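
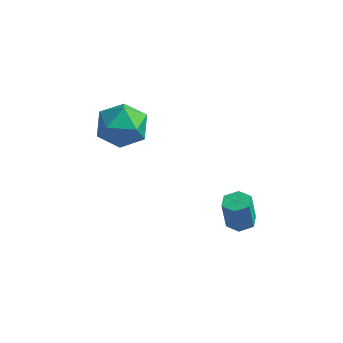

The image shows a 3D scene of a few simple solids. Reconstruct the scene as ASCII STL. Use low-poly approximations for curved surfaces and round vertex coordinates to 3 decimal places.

solid 
facet normal 0.129 0.065 -0.990
outer loop
vertex 3.326 -2.289 -4.456
vertex 2.752 -2.169 -4.523
vertex 3.138 -1.73 -4.444
endloop
endfacet
facet normal 0.939 0.313 0.144
outer loop
vertex 3.326 -2.289 -4.456
vertex 3.138 -1.73 -4.444
vertex 3.162 -2.371 -3.209
endloop
endfacet
facet normal 0.939 0.312 0.144
outer loop
vertex 3.162 -2.371 -3.209
vertex 3.138 -1.73 -4.444
vertex 2.974 -1.811 -3.197
endloop
endfacet
facet normal -0.131 -0.065 0.989
outer loop
vertex 3.162 -2.371 -3.209
vertex 2.974 -1.811 -3.197
vertex 2.588 -2.251 -3.277
endloop
endfacet
facet normal 0.130 0.063 -0.989
outer loop
vertex 3.138 -1.73 -4.444
vertex 2.752 -2.169 -4.523
vertex 2.564 -1.61 -4.512
endloop
endfacet
facet normal 0.194 0.977 0.089
outer loop
vertex 3.138 -1.73 -4.444
vertex 2.564 -1.61 -4.512
vertex 2.974 -1.811 -3.197
endloop
endfacet
facet normal 0.192 0.977 0.090
outer loop
vertex 2.974 -1.811 -3.197
vertex 2.564 -1.61 -4.512
vertex 2.4 -1.692 -3.265
endloop
endfacet
facet normal -0.131 -0.065 0.989
outer loop
vertex 2.974 -1.811 -3.197
vertex 2.4 -1.692 -3.265
vertex 2.588 -2.251 -3.277
endloop
endfacet
facet normal 0.130 0.063 -0.989
outer loop
vertex 2.564 -1.61 -4.512
vertex 2.752 -2.169 -4.523
vertex 2.178 -2.049 -4.591
endloop
endfacet
facet normal -0.745 0.665 -0.054
outer loop
vertex 2.564 -1.61 -4.512
vertex 2.178 -2.049 -4.591
vertex 2.4 -1.692 -3.265
endloop
endfacet
facet normal -0.745 0.665 -0.054
outer loop
vertex 2.4 -1.692 -3.265
vertex 2.178 -2.049 -4.591
vertex 2.014 -2.131 -3.344
endloop
endfacet
facet normal -0.129 -0.065 0.990
outer loop
vertex 2.4 -1.692 -3.265
vertex 2.014 -2.131 -3.344
vertex 2.588 -2.251 -3.277
endloop
endfacet
facet normal 0.131 0.065 -0.989
outer loop
vertex 2.178 -2.049 -4.591
vertex 2.752 -2.169 -4.523
vertex 2.366 -2.609 -4.603
endloop
endfacet
facet normal -0.939 -0.312 -0.144
outer loop
vertex 2.178 -2.049 -4.591
vertex 2.366 -2.609 -4.603
vertex 2.014 -2.131 -3.344
endloop
endfacet
facet normal -0.939 -0.313 -0.144
outer loop
vertex 2.014 -2.131 -3.344
vertex 2.366 -2.609 -4.603
vertex 2.202 -2.69 -3.356
endloop
endfacet
facet normal -0.129 -0.065 0.990
outer loop
vertex 2.014 -2.131 -3.344
vertex 2.202 -2.69 -3.356
vertex 2.588 -2.251 -3.277
endloop
endfacet
facet normal 0.131 0.065 -0.989
outer loop
vertex 2.366 -2.609 -4.603
vertex 2.752 -2.169 -4.523
vertex 2.94 -2.728 -4.535
endloop
endfacet
facet normal -0.192 -0.977 -0.089
outer loop
vertex 2.366 -2.609 -4.603
vertex 2.94 -2.728 -4.535
vertex 2.202 -2.69 -3.356
endloop
endfacet
facet normal -0.194 -0.977 -0.090
outer loop
vertex 2.202 -2.69 -3.356
vertex 2.94 -2.728 -4.535
vertex 2.776 -2.81 -3.288
endloop
endfacet
facet normal -0.130 -0.063 0.989
outer loop
vertex 2.202 -2.69 -3.356
vertex 2.776 -2.81 -3.288
vertex 2.588 -2.251 -3.277
endloop
endfacet
facet normal 0.129 0.065 -0.990
outer loop
vertex 2.94 -2.728 -4.535
vertex 2.752 -2.169 -4.523
vertex 3.326 -2.289 -4.456
endloop
endfacet
facet normal 0.745 -0.665 0.054
outer loop
vertex 2.94 -2.728 -4.535
vertex 3.326 -2.289 -4.456
vertex 2.776 -2.81 -3.288
endloop
endfacet
facet normal 0.745 -0.665 0.054
outer loop
vertex 2.776 -2.81 -3.288
vertex 3.326 -2.289 -4.456
vertex 3.162 -2.371 -3.209
endloop
endfacet
facet normal -0.130 -0.063 0.989
outer loop
vertex 2.776 -2.81 -3.288
vertex 3.162 -2.371 -3.209
vertex 2.588 -2.251 -3.277
endloop
endfacet
facet normal -0.501 0.341 0.796
outer loop
vertex -2.274 -1.84 0.003
vertex -2.771 -2.786 0.095
vertex -1.844 -2.616 0.606
endloop
endfacet
facet normal 0.137 0.654 0.744
outer loop
vertex -2.274 -1.84 0.003
vertex -1.844 -2.616 0.606
vertex -1.218 -2.023 -0.031
endloop
endfacet
facet normal 0.173 0.979 0.109
outer loop
vertex -2.274 -1.84 0.003
vertex -1.218 -2.023 -0.031
vertex -1.758 -1.827 -0.937
endloop
endfacet
facet normal -0.444 0.865 -0.232
outer loop
vertex -2.274 -1.84 0.003
vertex -1.758 -1.827 -0.937
vertex -2.718 -2.299 -0.859
endloop
endfacet
facet normal -0.861 0.471 0.193
outer loop
vertex -2.274 -1.84 0.003
vertex -2.718 -2.299 -0.859
vertex -2.771 -2.786 0.095
endloop
endfacet
facet normal 0.636 0.144 0.759
outer loop
vertex -1.218 -2.023 -0.031
vertex -1.844 -2.616 0.606
vertex -1.062 -3.081 0.039
endloop
endfacet
facet normal -0.398 -0.364 0.842
outer loop
vertex -1.844 -2.616 0.606
vertex -2.771 -2.786 0.095
vertex -2.022 -3.553 0.117
endloop
endfacet
facet normal -0.979 -0.153 -0.133
outer loop
vertex -2.771 -2.786 0.095
vertex -2.718 -2.299 -0.859
vertex -2.562 -3.357 -0.789
endloop
endfacet
facet normal -0.305 0.486 -0.819
outer loop
vertex -2.718 -2.299 -0.859
vertex -1.758 -1.827 -0.937
vertex -1.936 -2.764 -1.426
endloop
endfacet
facet normal 0.693 0.669 -0.268
outer loop
vertex -1.758 -1.827 -0.937
vertex -1.218 -2.023 -0.031
vertex -1.009 -2.594 -0.915
endloop
endfacet
facet normal 0.444 -0.865 0.232
outer loop
vertex -1.506 -3.54 -0.823
vertex -1.062 -3.081 0.039
vertex -2.022 -3.553 0.117
endloop
endfacet
facet normal -0.173 -0.979 -0.109
outer loop
vertex -1.506 -3.54 -0.823
vertex -2.022 -3.553 0.117
vertex -2.562 -3.357 -0.789
endloop
endfacet
facet normal -0.137 -0.654 -0.744
outer loop
vertex -1.506 -3.54 -0.823
vertex -2.562 -3.357 -0.789
vertex -1.936 -2.764 -1.426
endloop
endfacet
facet normal 0.501 -0.341 -0.796
outer loop
vertex -1.506 -3.54 -0.823
vertex -1.936 -2.764 -1.426
vertex -1.009 -2.594 -0.915
endloop
endfacet
facet normal 0.861 -0.471 -0.193
outer loop
vertex -1.506 -3.54 -0.823
vertex -1.009 -2.594 -0.915
vertex -1.062 -3.081 0.039
endloop
endfacet
facet normal 0.305 -0.486 0.819
outer loop
vertex -2.022 -3.553 0.117
vertex -1.062 -3.081 0.039
vertex -1.844 -2.616 0.606
endloop
endfacet
facet normal -0.693 -0.669 0.268
outer loop
vertex -2.562 -3.357 -0.789
vertex -2.022 -3.553 0.117
vertex -2.771 -2.786 0.095
endloop
endfacet
facet normal -0.636 -0.144 -0.759
outer loop
vertex -1.936 -2.764 -1.426
vertex -2.562 -3.357 -0.789
vertex -2.718 -2.299 -0.859
endloop
endfacet
facet normal 0.398 0.364 -0.842
outer loop
vertex -1.009 -2.594 -0.915
vertex -1.936 -2.764 -1.426
vertex -1.758 -1.827 -0.937
endloop
endfacet
facet normal 0.979 0.153 0.133
outer loop
vertex -1.062 -3.081 0.039
vertex -1.009 -2.594 -0.915
vertex -1.218 -2.023 -0.031
endloop
endfacet

endsolid


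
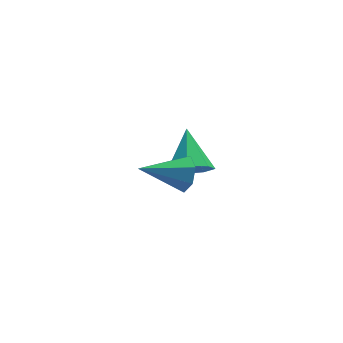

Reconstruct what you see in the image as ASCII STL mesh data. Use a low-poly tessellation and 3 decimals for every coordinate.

solid 
facet normal 0.915 0.081 -0.395
outer loop
vertex 1.34 -0.757 0.373
vertex 1.091 -0.479 -0.147
vertex 1.299 -0.203 0.391
endloop
endfacet
facet normal 0.043 -0.029 0.999
outer loop
vertex 1.34 -0.757 0.373
vertex 1.299 -0.203 0.391
vertex -0.291 -0.601 0.447
endloop
endfacet
facet normal 0.915 0.080 -0.395
outer loop
vertex 1.299 -0.203 0.391
vertex 1.091 -0.479 -0.147
vertex 1.102 0.142 0.004
endloop
endfacet
facet normal -0.150 0.699 0.699
outer loop
vertex 1.299 -0.203 0.391
vertex 1.102 0.142 0.004
vertex -0.291 -0.601 0.447
endloop
endfacet
facet normal 0.916 0.079 -0.393
outer loop
vertex 1.102 0.142 0.004
vertex 1.091 -0.479 -0.147
vertex 0.897 0.02 -0.498
endloop
endfacet
facet normal -0.475 0.880 -0.020
outer loop
vertex 1.102 0.142 0.004
vertex 0.897 0.02 -0.498
vertex -0.291 -0.601 0.447
endloop
endfacet
facet normal 0.916 0.079 -0.394
outer loop
vertex 0.897 0.02 -0.498
vertex 1.091 -0.479 -0.147
vertex 0.838 -0.479 -0.735
endloop
endfacet
facet normal -0.689 0.376 -0.620
outer loop
vertex 0.897 0.02 -0.498
vertex 0.838 -0.479 -0.735
vertex -0.291 -0.601 0.447
endloop
endfacet
facet normal 0.916 0.080 -0.394
outer loop
vertex 0.838 -0.479 -0.735
vertex 1.091 -0.479 -0.147
vertex 0.97 -0.978 -0.53
endloop
endfacet
facet normal -0.630 -0.432 -0.646
outer loop
vertex 0.838 -0.479 -0.735
vertex 0.97 -0.978 -0.53
vertex -0.291 -0.601 0.447
endloop
endfacet
facet normal 0.916 0.080 -0.394
outer loop
vertex 0.97 -0.978 -0.53
vertex 1.091 -0.479 -0.147
vertex 1.193 -1.102 -0.037
endloop
endfacet
facet normal -0.342 -0.936 -0.081
outer loop
vertex 0.97 -0.978 -0.53
vertex 1.193 -1.102 -0.037
vertex -0.291 -0.601 0.447
endloop
endfacet
facet normal 0.915 0.080 -0.395
outer loop
vertex 1.193 -1.102 -0.037
vertex 1.091 -0.479 -0.147
vertex 1.34 -0.757 0.373
endloop
endfacet
facet normal -0.043 -0.757 0.652
outer loop
vertex 1.193 -1.102 -0.037
vertex 1.34 -0.757 0.373
vertex -0.291 -0.601 0.447
endloop
endfacet
facet normal -0.074 -0.806 -0.587
outer loop
vertex 2.306 2.279 -2.622
vertex 1.822 2.675 -3.105
vertex 2.61 2.622 -3.132
endloop
endfacet
facet normal 0.843 0.049 0.536
outer loop
vertex 2.306 2.279 -2.622
vertex 2.61 2.622 -3.132
vertex 1.938 3.925 -2.195
endloop
endfacet
facet normal -0.074 -0.807 -0.586
outer loop
vertex 2.61 2.622 -3.132
vertex 1.822 2.675 -3.105
vertex 2.32 3.005 -3.622
endloop
endfacet
facet normal 0.852 0.513 -0.103
outer loop
vertex 2.61 2.622 -3.132
vertex 2.32 3.005 -3.622
vertex 1.938 3.925 -2.195
endloop
endfacet
facet normal -0.075 -0.806 -0.587
outer loop
vertex 2.32 3.005 -3.622
vertex 1.822 2.675 -3.105
vertex 1.655 3.14 -3.722
endloop
endfacet
facet normal 0.243 0.844 -0.479
outer loop
vertex 2.32 3.005 -3.622
vertex 1.655 3.14 -3.722
vertex 1.938 3.925 -2.195
endloop
endfacet
facet normal -0.076 -0.806 -0.587
outer loop
vertex 1.655 3.14 -3.722
vertex 1.822 2.675 -3.105
vertex 1.116 2.925 -3.357
endloop
endfacet
facet normal -0.526 0.792 -0.310
outer loop
vertex 1.655 3.14 -3.722
vertex 1.116 2.925 -3.357
vertex 1.938 3.925 -2.195
endloop
endfacet
facet normal -0.076 -0.806 -0.587
outer loop
vertex 1.116 2.925 -3.357
vertex 1.822 2.675 -3.105
vertex 1.108 2.522 -2.803
endloop
endfacet
facet normal -0.875 0.398 0.277
outer loop
vertex 1.116 2.925 -3.357
vertex 1.108 2.522 -2.803
vertex 1.938 3.925 -2.195
endloop
endfacet
facet normal -0.076 -0.806 -0.587
outer loop
vertex 1.108 2.522 -2.803
vertex 1.822 2.675 -3.105
vertex 1.638 2.234 -2.476
endloop
endfacet
facet normal -0.542 -0.043 0.840
outer loop
vertex 1.108 2.522 -2.803
vertex 1.638 2.234 -2.476
vertex 1.938 3.925 -2.195
endloop
endfacet
facet normal -0.074 -0.806 -0.587
outer loop
vertex 1.638 2.234 -2.476
vertex 1.822 2.675 -3.105
vertex 2.306 2.279 -2.622
endloop
endfacet
facet normal 0.222 -0.198 0.955
outer loop
vertex 1.638 2.234 -2.476
vertex 2.306 2.279 -2.622
vertex 1.938 3.925 -2.195
endloop
endfacet

endsolid


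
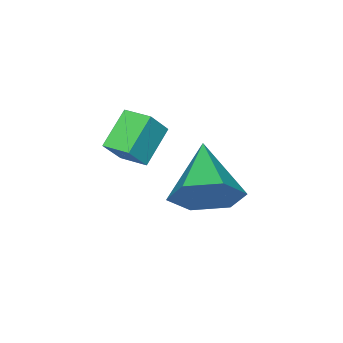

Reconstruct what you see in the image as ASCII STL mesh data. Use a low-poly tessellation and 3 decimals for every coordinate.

solid 
facet normal 0.650 0.600 -0.467
outer loop
vertex -0.177 1.658 3.998
vertex -0.879 1.865 3.288
vertex -0.813 2.445 4.124
endloop
endfacet
facet normal 0.112 -0.068 0.991
outer loop
vertex -0.177 1.658 3.998
vertex -0.813 2.445 4.124
vertex -2.081 0.755 4.152
endloop
endfacet
facet normal 0.650 0.600 -0.467
outer loop
vertex -0.813 2.445 4.124
vertex -0.879 1.865 3.288
vertex -1.515 2.652 3.414
endloop
endfacet
facet normal -0.571 0.440 0.693
outer loop
vertex -0.813 2.445 4.124
vertex -1.515 2.652 3.414
vertex -2.081 0.755 4.152
endloop
endfacet
facet normal 0.649 0.600 -0.468
outer loop
vertex -1.515 2.652 3.414
vertex -0.879 1.865 3.288
vertex -1.582 2.072 2.578
endloop
endfacet
facet normal -0.963 0.250 -0.096
outer loop
vertex -1.515 2.652 3.414
vertex -1.582 2.072 2.578
vertex -2.081 0.755 4.152
endloop
endfacet
facet normal 0.649 0.601 -0.467
outer loop
vertex -1.582 2.072 2.578
vertex -0.879 1.865 3.288
vertex -0.945 1.285 2.451
endloop
endfacet
facet normal -0.672 -0.449 -0.589
outer loop
vertex -1.582 2.072 2.578
vertex -0.945 1.285 2.451
vertex -2.081 0.755 4.152
endloop
endfacet
facet normal 0.649 0.600 -0.467
outer loop
vertex -0.945 1.285 2.451
vertex -0.879 1.865 3.288
vertex -0.243 1.078 3.161
endloop
endfacet
facet normal 0.012 -0.957 -0.290
outer loop
vertex -0.945 1.285 2.451
vertex -0.243 1.078 3.161
vertex -2.081 0.755 4.152
endloop
endfacet
facet normal 0.649 0.600 -0.467
outer loop
vertex -0.243 1.078 3.161
vertex -0.879 1.865 3.288
vertex -0.177 1.658 3.998
endloop
endfacet
facet normal 0.404 -0.767 0.499
outer loop
vertex -0.243 1.078 3.161
vertex -0.177 1.658 3.998
vertex -2.081 0.755 4.152
endloop
endfacet
facet normal -0.616 0.054 -0.786
outer loop
vertex -2.377 -1.568 3.76
vertex -2.421 -0.695 3.854
vertex -1.347 -1.431 2.963
endloop
endfacet
facet normal 0.050 -0.993 -0.106
outer loop
vertex -0.719 -1.485 3.766
vertex -2.377 -1.568 3.76
vertex -1.347 -1.431 2.963
endloop
endfacet
facet normal -0.615 0.055 -0.787
outer loop
vertex -1.347 -1.431 2.963
vertex -2.421 -0.695 3.854
vertex -1.391 -0.557 3.058
endloop
endfacet
facet normal 0.787 0.106 -0.608
outer loop
vertex -1.391 -0.557 3.058
vertex -0.719 -1.485 3.766
vertex -1.347 -1.431 2.963
endloop
endfacet
facet normal -0.787 -0.105 0.608
outer loop
vertex -2.377 -1.568 3.76
vertex -1.793 -0.749 4.657
vertex -2.421 -0.695 3.854
endloop
endfacet
facet normal 0.050 -0.993 -0.107
outer loop
vertex -1.749 -1.623 4.562
vertex -2.377 -1.568 3.76
vertex -0.719 -1.485 3.766
endloop
endfacet
facet normal -0.786 -0.106 0.609
outer loop
vertex -1.749 -1.623 4.562
vertex -1.793 -0.749 4.657
vertex -2.377 -1.568 3.76
endloop
endfacet
facet normal -0.051 0.993 0.106
outer loop
vertex -2.421 -0.695 3.854
vertex -1.793 -0.749 4.657
vertex -1.391 -0.557 3.058
endloop
endfacet
facet normal 0.786 0.105 -0.609
outer loop
vertex -0.763 -0.612 3.86
vertex -0.719 -1.485 3.766
vertex -1.391 -0.557 3.058
endloop
endfacet
facet normal -0.049 0.993 0.107
outer loop
vertex -1.391 -0.557 3.058
vertex -1.793 -0.749 4.657
vertex -0.763 -0.612 3.86
endloop
endfacet
facet normal 0.615 -0.054 0.787
outer loop
vertex -0.763 -0.612 3.86
vertex -1.749 -1.623 4.562
vertex -0.719 -1.485 3.766
endloop
endfacet
facet normal 0.616 -0.054 0.786
outer loop
vertex -1.793 -0.749 4.657
vertex -1.749 -1.623 4.562
vertex -0.763 -0.612 3.86
endloop
endfacet

endsolid


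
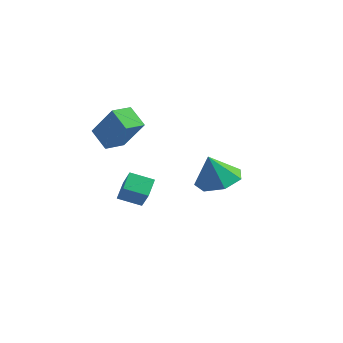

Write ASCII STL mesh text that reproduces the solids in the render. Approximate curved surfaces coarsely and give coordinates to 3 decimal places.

solid 
facet normal -0.436 0.343 -0.832
outer loop
vertex -4.463 3.321 -4.551
vertex -4.618 4.241 -4.091
vertex -3.416 3.695 -4.946
endloop
endfacet
facet normal 0.149 -0.884 -0.443
outer loop
vertex -2.862 3.259 -3.889
vertex -4.463 3.321 -4.551
vertex -3.416 3.695 -4.946
endloop
endfacet
facet normal -0.436 0.343 -0.832
outer loop
vertex -3.416 3.695 -4.946
vertex -4.618 4.241 -4.091
vertex -3.571 4.614 -4.486
endloop
endfacet
facet normal 0.888 0.317 -0.334
outer loop
vertex -3.571 4.614 -4.486
vertex -2.862 3.259 -3.889
vertex -3.416 3.695 -4.946
endloop
endfacet
facet normal -0.888 -0.317 0.335
outer loop
vertex -4.463 3.321 -4.551
vertex -4.064 3.805 -3.034
vertex -4.618 4.241 -4.091
endloop
endfacet
facet normal 0.148 -0.885 -0.442
outer loop
vertex -3.909 2.886 -3.494
vertex -4.463 3.321 -4.551
vertex -2.862 3.259 -3.889
endloop
endfacet
facet normal -0.887 -0.317 0.335
outer loop
vertex -3.909 2.886 -3.494
vertex -4.064 3.805 -3.034
vertex -4.463 3.321 -4.551
endloop
endfacet
facet normal -0.148 0.884 0.442
outer loop
vertex -4.618 4.241 -4.091
vertex -4.064 3.805 -3.034
vertex -3.571 4.614 -4.486
endloop
endfacet
facet normal 0.887 0.317 -0.335
outer loop
vertex -3.017 4.179 -3.429
vertex -2.862 3.259 -3.889
vertex -3.571 4.614 -4.486
endloop
endfacet
facet normal -0.149 0.884 0.442
outer loop
vertex -3.571 4.614 -4.486
vertex -4.064 3.805 -3.034
vertex -3.017 4.179 -3.429
endloop
endfacet
facet normal 0.436 -0.343 0.832
outer loop
vertex -3.017 4.179 -3.429
vertex -3.909 2.886 -3.494
vertex -2.862 3.259 -3.889
endloop
endfacet
facet normal 0.436 -0.343 0.832
outer loop
vertex -4.064 3.805 -3.034
vertex -3.909 2.886 -3.494
vertex -3.017 4.179 -3.429
endloop
endfacet
facet normal 0.277 0.139 -0.951
outer loop
vertex 1.666 1.275 -1.027
vertex 1.001 2.111 -1.099
vertex 2.029 2.099 -0.801
endloop
endfacet
facet normal 0.577 -0.443 0.686
outer loop
vertex 1.666 1.275 -1.027
vertex 2.029 2.099 -0.801
vertex 0.599 1.909 0.279
endloop
endfacet
facet normal 0.277 0.139 -0.951
outer loop
vertex 2.029 2.099 -0.801
vertex 1.001 2.111 -1.099
vertex 1.618 2.932 -0.799
endloop
endfacet
facet normal 0.557 0.273 0.785
outer loop
vertex 2.029 2.099 -0.801
vertex 1.618 2.932 -0.799
vertex 0.599 1.909 0.279
endloop
endfacet
facet normal 0.277 0.139 -0.951
outer loop
vertex 1.618 2.932 -0.799
vertex 1.001 2.111 -1.099
vertex 0.743 3.147 -1.023
endloop
endfacet
facet normal 0.002 0.725 0.689
outer loop
vertex 1.618 2.932 -0.799
vertex 0.743 3.147 -1.023
vertex 0.599 1.909 0.279
endloop
endfacet
facet normal 0.278 0.139 -0.950
outer loop
vertex 0.743 3.147 -1.023
vertex 1.001 2.111 -1.099
vertex 0.062 2.581 -1.305
endloop
endfacet
facet normal -0.671 0.573 0.471
outer loop
vertex 0.743 3.147 -1.023
vertex 0.062 2.581 -1.305
vertex 0.599 1.909 0.279
endloop
endfacet
facet normal 0.278 0.140 -0.950
outer loop
vertex 0.062 2.581 -1.305
vertex 1.001 2.111 -1.099
vertex 0.089 1.662 -1.432
endloop
endfacet
facet normal -0.953 -0.069 0.294
outer loop
vertex 0.062 2.581 -1.305
vertex 0.089 1.662 -1.432
vertex 0.599 1.909 0.279
endloop
endfacet
facet normal 0.279 0.139 -0.950
outer loop
vertex 0.089 1.662 -1.432
vertex 1.001 2.111 -1.099
vertex 0.802 1.081 -1.308
endloop
endfacet
facet normal -0.634 -0.716 0.292
outer loop
vertex 0.089 1.662 -1.432
vertex 0.802 1.081 -1.308
vertex 0.599 1.909 0.279
endloop
endfacet
facet normal 0.278 0.139 -0.950
outer loop
vertex 0.802 1.081 -1.308
vertex 1.001 2.111 -1.099
vertex 1.666 1.275 -1.027
endloop
endfacet
facet normal 0.047 -0.883 0.467
outer loop
vertex 0.802 1.081 -1.308
vertex 1.666 1.275 -1.027
vertex 0.599 1.909 0.279
endloop
endfacet
facet normal -0.758 0.392 0.522
outer loop
vertex -3.648 1.502 2.186
vertex -3.283 2.486 1.977
vertex -4.671 1.557 0.658
endloop
endfacet
facet normal -0.342 -0.919 0.196
outer loop
vertex -3.777 1.094 0.043
vertex -3.648 1.502 2.186
vertex -4.671 1.557 0.658
endloop
endfacet
facet normal -0.758 0.391 0.522
outer loop
vertex -4.671 1.557 0.658
vertex -3.283 2.486 1.977
vertex -4.307 2.541 0.449
endloop
endfacet
facet normal -0.556 0.029 -0.831
outer loop
vertex -4.307 2.541 0.449
vertex -3.777 1.094 0.043
vertex -4.671 1.557 0.658
endloop
endfacet
facet normal 0.556 -0.030 0.831
outer loop
vertex -3.648 1.502 2.186
vertex -2.389 2.023 1.362
vertex -3.283 2.486 1.977
endloop
endfacet
facet normal -0.341 -0.919 0.196
outer loop
vertex -2.753 1.039 1.571
vertex -3.648 1.502 2.186
vertex -3.777 1.094 0.043
endloop
endfacet
facet normal 0.556 -0.029 0.831
outer loop
vertex -2.753 1.039 1.571
vertex -2.389 2.023 1.362
vertex -3.648 1.502 2.186
endloop
endfacet
facet normal 0.341 0.919 -0.196
outer loop
vertex -3.283 2.486 1.977
vertex -2.389 2.023 1.362
vertex -4.307 2.541 0.449
endloop
endfacet
facet normal -0.556 0.030 -0.831
outer loop
vertex -3.412 2.078 -0.166
vertex -3.777 1.094 0.043
vertex -4.307 2.541 0.449
endloop
endfacet
facet normal 0.341 0.919 -0.195
outer loop
vertex -4.307 2.541 0.449
vertex -2.389 2.023 1.362
vertex -3.412 2.078 -0.166
endloop
endfacet
facet normal 0.758 -0.392 -0.522
outer loop
vertex -3.412 2.078 -0.166
vertex -2.753 1.039 1.571
vertex -3.777 1.094 0.043
endloop
endfacet
facet normal 0.758 -0.391 -0.522
outer loop
vertex -2.389 2.023 1.362
vertex -2.753 1.039 1.571
vertex -3.412 2.078 -0.166
endloop
endfacet

endsolid


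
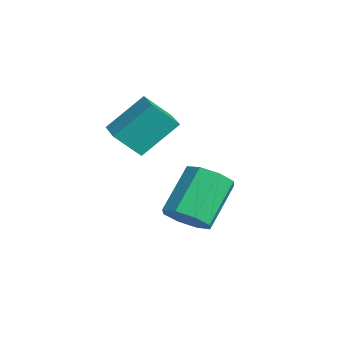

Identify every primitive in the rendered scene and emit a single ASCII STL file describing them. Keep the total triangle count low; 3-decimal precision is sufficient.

solid 
facet normal -0.995 0.049 -0.083
outer loop
vertex 0.555 -2.118 -0.248
vertex 0.515 -0.704 1.064
vertex 0.69 -1.141 -1.297
endloop
endfacet
facet normal 0.021 -0.733 -0.680
outer loop
vertex 1.805 -1.196 -1.204
vertex 0.555 -2.118 -0.248
vertex 0.69 -1.141 -1.297
endloop
endfacet
facet normal -0.995 0.049 -0.083
outer loop
vertex 0.69 -1.141 -1.297
vertex 0.515 -0.704 1.064
vertex 0.65 0.273 0.015
endloop
endfacet
facet normal 0.094 0.679 -0.728
outer loop
vertex 0.65 0.273 0.015
vertex 1.805 -1.196 -1.204
vertex 0.69 -1.141 -1.297
endloop
endfacet
facet normal -0.094 -0.679 0.728
outer loop
vertex 0.555 -2.118 -0.248
vertex 1.63 -0.759 1.157
vertex 0.515 -0.704 1.064
endloop
endfacet
facet normal 0.021 -0.733 -0.680
outer loop
vertex 1.67 -2.173 -0.155
vertex 0.555 -2.118 -0.248
vertex 1.805 -1.196 -1.204
endloop
endfacet
facet normal -0.094 -0.679 0.728
outer loop
vertex 1.67 -2.173 -0.155
vertex 1.63 -0.759 1.157
vertex 0.555 -2.118 -0.248
endloop
endfacet
facet normal -0.021 0.733 0.680
outer loop
vertex 0.515 -0.704 1.064
vertex 1.63 -0.759 1.157
vertex 0.65 0.273 0.015
endloop
endfacet
facet normal 0.094 0.679 -0.728
outer loop
vertex 1.765 0.218 0.108
vertex 1.805 -1.196 -1.204
vertex 0.65 0.273 0.015
endloop
endfacet
facet normal -0.021 0.733 0.680
outer loop
vertex 0.65 0.273 0.015
vertex 1.63 -0.759 1.157
vertex 1.765 0.218 0.108
endloop
endfacet
facet normal 0.995 -0.049 0.083
outer loop
vertex 1.765 0.218 0.108
vertex 1.67 -2.173 -0.155
vertex 1.805 -1.196 -1.204
endloop
endfacet
facet normal 0.995 -0.049 0.083
outer loop
vertex 1.63 -0.759 1.157
vertex 1.67 -2.173 -0.155
vertex 1.765 0.218 0.108
endloop
endfacet
facet normal 0.476 -0.574 -0.666
outer loop
vertex 3.782 0.628 -3.935
vertex 3.024 0.04 -3.97
vertex 3.297 0.825 -4.451
endloop
endfacet
facet normal 0.582 0.774 -0.251
outer loop
vertex 3.782 0.628 -3.935
vertex 3.297 0.825 -4.451
vertex 2.754 1.868 -2.496
endloop
endfacet
facet normal 0.582 0.774 -0.251
outer loop
vertex 2.754 1.868 -2.496
vertex 3.297 0.825 -4.451
vertex 2.269 2.065 -3.012
endloop
endfacet
facet normal -0.476 0.574 0.666
outer loop
vertex 2.754 1.868 -2.496
vertex 2.269 2.065 -3.012
vertex 1.996 1.28 -2.53
endloop
endfacet
facet normal 0.477 -0.574 -0.666
outer loop
vertex 3.297 0.825 -4.451
vertex 3.024 0.04 -3.97
vertex 2.652 0.561 -4.685
endloop
endfacet
facet normal -0.057 0.736 -0.675
outer loop
vertex 3.297 0.825 -4.451
vertex 2.652 0.561 -4.685
vertex 2.269 2.065 -3.012
endloop
endfacet
facet normal -0.057 0.736 -0.675
outer loop
vertex 2.269 2.065 -3.012
vertex 2.652 0.561 -4.685
vertex 1.624 1.801 -3.245
endloop
endfacet
facet normal -0.476 0.574 0.666
outer loop
vertex 2.269 2.065 -3.012
vertex 1.624 1.801 -3.245
vertex 1.996 1.28 -2.53
endloop
endfacet
facet normal 0.476 -0.575 -0.666
outer loop
vertex 2.652 0.561 -4.685
vertex 3.024 0.04 -3.97
vertex 2.225 -0.007 -4.5
endloop
endfacet
facet normal -0.660 0.268 -0.702
outer loop
vertex 2.652 0.561 -4.685
vertex 2.225 -0.007 -4.5
vertex 1.624 1.801 -3.245
endloop
endfacet
facet normal -0.660 0.268 -0.702
outer loop
vertex 1.624 1.801 -3.245
vertex 2.225 -0.007 -4.5
vertex 1.197 1.233 -3.06
endloop
endfacet
facet normal -0.476 0.575 0.666
outer loop
vertex 1.624 1.801 -3.245
vertex 1.197 1.233 -3.06
vertex 1.996 1.28 -2.53
endloop
endfacet
facet normal 0.476 -0.575 -0.666
outer loop
vertex 2.225 -0.007 -4.5
vertex 3.024 0.04 -3.97
vertex 2.266 -0.548 -4.004
endloop
endfacet
facet normal -0.878 -0.358 -0.318
outer loop
vertex 2.225 -0.007 -4.5
vertex 2.266 -0.548 -4.004
vertex 1.197 1.233 -3.06
endloop
endfacet
facet normal -0.878 -0.358 -0.319
outer loop
vertex 1.197 1.233 -3.06
vertex 2.266 -0.548 -4.004
vertex 1.238 0.692 -2.565
endloop
endfacet
facet normal -0.476 0.574 0.667
outer loop
vertex 1.197 1.233 -3.06
vertex 1.238 0.692 -2.565
vertex 1.996 1.28 -2.53
endloop
endfacet
facet normal 0.476 -0.574 -0.666
outer loop
vertex 2.266 -0.548 -4.004
vertex 3.024 0.04 -3.97
vertex 2.751 -0.745 -3.488
endloop
endfacet
facet normal -0.582 -0.774 0.251
outer loop
vertex 2.266 -0.548 -4.004
vertex 2.751 -0.745 -3.488
vertex 1.238 0.692 -2.565
endloop
endfacet
facet normal -0.582 -0.774 0.251
outer loop
vertex 1.238 0.692 -2.565
vertex 2.751 -0.745 -3.488
vertex 1.723 0.495 -2.049
endloop
endfacet
facet normal -0.476 0.574 0.666
outer loop
vertex 1.238 0.692 -2.565
vertex 1.723 0.495 -2.049
vertex 1.996 1.28 -2.53
endloop
endfacet
facet normal 0.476 -0.574 -0.666
outer loop
vertex 2.751 -0.745 -3.488
vertex 3.024 0.04 -3.97
vertex 3.396 -0.481 -3.255
endloop
endfacet
facet normal 0.057 -0.736 0.675
outer loop
vertex 2.751 -0.745 -3.488
vertex 3.396 -0.481 -3.255
vertex 1.723 0.495 -2.049
endloop
endfacet
facet normal 0.057 -0.736 0.674
outer loop
vertex 1.723 0.495 -2.049
vertex 3.396 -0.481 -3.255
vertex 2.368 0.759 -1.815
endloop
endfacet
facet normal -0.477 0.574 0.666
outer loop
vertex 1.723 0.495 -2.049
vertex 2.368 0.759 -1.815
vertex 1.996 1.28 -2.53
endloop
endfacet
facet normal 0.476 -0.575 -0.666
outer loop
vertex 3.396 -0.481 -3.255
vertex 3.024 0.04 -3.97
vertex 3.823 0.087 -3.44
endloop
endfacet
facet normal 0.660 -0.268 0.702
outer loop
vertex 3.396 -0.481 -3.255
vertex 3.823 0.087 -3.44
vertex 2.368 0.759 -1.815
endloop
endfacet
facet normal 0.660 -0.268 0.702
outer loop
vertex 2.368 0.759 -1.815
vertex 3.823 0.087 -3.44
vertex 2.795 1.327 -2.0
endloop
endfacet
facet normal -0.476 0.575 0.666
outer loop
vertex 2.368 0.759 -1.815
vertex 2.795 1.327 -2.0
vertex 1.996 1.28 -2.53
endloop
endfacet
facet normal 0.476 -0.574 -0.667
outer loop
vertex 3.823 0.087 -3.44
vertex 3.024 0.04 -3.97
vertex 3.782 0.628 -3.935
endloop
endfacet
facet normal 0.878 0.358 0.318
outer loop
vertex 3.823 0.087 -3.44
vertex 3.782 0.628 -3.935
vertex 2.795 1.327 -2.0
endloop
endfacet
facet normal 0.878 0.358 0.318
outer loop
vertex 2.795 1.327 -2.0
vertex 3.782 0.628 -3.935
vertex 2.754 1.868 -2.496
endloop
endfacet
facet normal -0.476 0.575 0.666
outer loop
vertex 2.795 1.327 -2.0
vertex 2.754 1.868 -2.496
vertex 1.996 1.28 -2.53
endloop
endfacet

endsolid


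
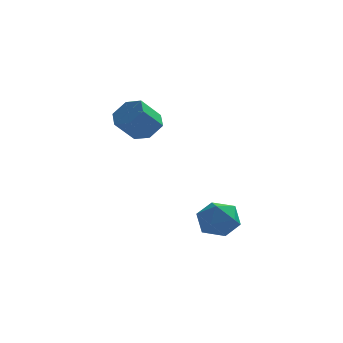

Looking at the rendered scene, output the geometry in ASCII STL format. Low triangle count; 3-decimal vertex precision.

solid 
facet normal 0.294 0.773 0.563
outer loop
vertex 1.65 1.375 -2.186
vertex 1.002 1.031 -1.375
vertex 2.036 0.681 -1.434
endloop
endfacet
facet normal 0.811 0.574 0.114
outer loop
vertex 1.65 1.375 -2.186
vertex 2.036 0.681 -1.434
vertex 2.285 0.538 -2.489
endloop
endfacet
facet normal 0.556 0.622 -0.552
outer loop
vertex 1.65 1.375 -2.186
vertex 2.285 0.538 -2.489
vertex 1.404 0.799 -3.083
endloop
endfacet
facet normal -0.119 0.850 -0.513
outer loop
vertex 1.65 1.375 -2.186
vertex 1.404 0.799 -3.083
vertex 0.611 1.104 -2.394
endloop
endfacet
facet normal -0.281 0.943 0.175
outer loop
vertex 1.65 1.375 -2.186
vertex 0.611 1.104 -2.394
vertex 1.002 1.031 -1.375
endloop
endfacet
facet normal 0.964 -0.111 0.243
outer loop
vertex 2.285 0.538 -2.489
vertex 2.036 0.681 -1.434
vertex 2.029 -0.324 -1.866
endloop
endfacet
facet normal 0.127 0.211 0.969
outer loop
vertex 2.036 0.681 -1.434
vertex 1.002 1.031 -1.375
vertex 1.236 -0.019 -1.177
endloop
endfacet
facet normal -0.803 0.487 0.343
outer loop
vertex 1.002 1.031 -1.375
vertex 0.611 1.104 -2.394
vertex 0.355 0.242 -1.771
endloop
endfacet
facet normal -0.541 0.335 -0.771
outer loop
vertex 0.611 1.104 -2.394
vertex 1.404 0.799 -3.083
vertex 0.604 0.099 -2.826
endloop
endfacet
facet normal 0.552 -0.034 -0.833
outer loop
vertex 1.404 0.799 -3.083
vertex 2.285 0.538 -2.489
vertex 1.638 -0.251 -2.885
endloop
endfacet
facet normal 0.119 -0.850 0.513
outer loop
vertex 0.99 -0.595 -2.074
vertex 2.029 -0.324 -1.866
vertex 1.236 -0.019 -1.177
endloop
endfacet
facet normal -0.556 -0.622 0.552
outer loop
vertex 0.99 -0.595 -2.074
vertex 1.236 -0.019 -1.177
vertex 0.355 0.242 -1.771
endloop
endfacet
facet normal -0.811 -0.574 -0.114
outer loop
vertex 0.99 -0.595 -2.074
vertex 0.355 0.242 -1.771
vertex 0.604 0.099 -2.826
endloop
endfacet
facet normal -0.294 -0.773 -0.563
outer loop
vertex 0.99 -0.595 -2.074
vertex 0.604 0.099 -2.826
vertex 1.638 -0.251 -2.885
endloop
endfacet
facet normal 0.281 -0.943 -0.175
outer loop
vertex 0.99 -0.595 -2.074
vertex 1.638 -0.251 -2.885
vertex 2.029 -0.324 -1.866
endloop
endfacet
facet normal 0.541 -0.335 0.771
outer loop
vertex 1.236 -0.019 -1.177
vertex 2.029 -0.324 -1.866
vertex 2.036 0.681 -1.434
endloop
endfacet
facet normal -0.552 0.034 0.833
outer loop
vertex 0.355 0.242 -1.771
vertex 1.236 -0.019 -1.177
vertex 1.002 1.031 -1.375
endloop
endfacet
facet normal -0.964 0.111 -0.243
outer loop
vertex 0.604 0.099 -2.826
vertex 0.355 0.242 -1.771
vertex 0.611 1.104 -2.394
endloop
endfacet
facet normal -0.127 -0.211 -0.969
outer loop
vertex 1.638 -0.251 -2.885
vertex 0.604 0.099 -2.826
vertex 1.404 0.799 -3.083
endloop
endfacet
facet normal 0.803 -0.487 -0.343
outer loop
vertex 2.029 -0.324 -1.866
vertex 1.638 -0.251 -2.885
vertex 2.285 0.538 -2.489
endloop
endfacet
facet normal 0.554 0.428 -0.715
outer loop
vertex -1.362 2.967 3.247
vertex -1.934 2.65 2.614
vertex -2.079 3.466 2.99
endloop
endfacet
facet normal 0.271 0.719 0.640
outer loop
vertex -1.362 2.967 3.247
vertex -2.079 3.466 2.99
vertex -2.194 2.327 4.319
endloop
endfacet
facet normal 0.271 0.719 0.640
outer loop
vertex -2.194 2.327 4.319
vertex -2.079 3.466 2.99
vertex -2.91 2.826 4.062
endloop
endfacet
facet normal -0.554 -0.427 0.715
outer loop
vertex -2.194 2.327 4.319
vertex -2.91 2.826 4.062
vertex -2.766 2.01 3.686
endloop
endfacet
facet normal 0.554 0.428 -0.715
outer loop
vertex -2.079 3.466 2.99
vertex -1.934 2.65 2.614
vertex -2.651 3.149 2.357
endloop
endfacet
facet normal -0.546 0.835 0.075
outer loop
vertex -2.079 3.466 2.99
vertex -2.651 3.149 2.357
vertex -2.91 2.826 4.062
endloop
endfacet
facet normal -0.546 0.835 0.075
outer loop
vertex -2.91 2.826 4.062
vertex -2.651 3.149 2.357
vertex -3.482 2.509 3.429
endloop
endfacet
facet normal -0.554 -0.427 0.715
outer loop
vertex -2.91 2.826 4.062
vertex -3.482 2.509 3.429
vertex -2.766 2.01 3.686
endloop
endfacet
facet normal 0.554 0.428 -0.715
outer loop
vertex -2.651 3.149 2.357
vertex -1.934 2.65 2.614
vertex -2.506 2.333 1.981
endloop
endfacet
facet normal -0.817 0.115 -0.565
outer loop
vertex -2.651 3.149 2.357
vertex -2.506 2.333 1.981
vertex -3.482 2.509 3.429
endloop
endfacet
facet normal -0.817 0.116 -0.565
outer loop
vertex -3.482 2.509 3.429
vertex -2.506 2.333 1.981
vertex -3.338 1.693 3.053
endloop
endfacet
facet normal -0.554 -0.427 0.715
outer loop
vertex -3.482 2.509 3.429
vertex -3.338 1.693 3.053
vertex -2.766 2.01 3.686
endloop
endfacet
facet normal 0.554 0.427 -0.715
outer loop
vertex -2.506 2.333 1.981
vertex -1.934 2.65 2.614
vertex -1.79 1.834 2.238
endloop
endfacet
facet normal -0.271 -0.719 -0.640
outer loop
vertex -2.506 2.333 1.981
vertex -1.79 1.834 2.238
vertex -3.338 1.693 3.053
endloop
endfacet
facet normal -0.271 -0.719 -0.640
outer loop
vertex -3.338 1.693 3.053
vertex -1.79 1.834 2.238
vertex -2.621 1.194 3.31
endloop
endfacet
facet normal -0.554 -0.428 0.715
outer loop
vertex -3.338 1.693 3.053
vertex -2.621 1.194 3.31
vertex -2.766 2.01 3.686
endloop
endfacet
facet normal 0.554 0.427 -0.715
outer loop
vertex -1.79 1.834 2.238
vertex -1.934 2.65 2.614
vertex -1.218 2.151 2.871
endloop
endfacet
facet normal 0.546 -0.835 -0.075
outer loop
vertex -1.79 1.834 2.238
vertex -1.218 2.151 2.871
vertex -2.621 1.194 3.31
endloop
endfacet
facet normal 0.546 -0.835 -0.075
outer loop
vertex -2.621 1.194 3.31
vertex -1.218 2.151 2.871
vertex -2.049 1.511 3.943
endloop
endfacet
facet normal -0.554 -0.428 0.715
outer loop
vertex -2.621 1.194 3.31
vertex -2.049 1.511 3.943
vertex -2.766 2.01 3.686
endloop
endfacet
facet normal 0.554 0.427 -0.715
outer loop
vertex -1.218 2.151 2.871
vertex -1.934 2.65 2.614
vertex -1.362 2.967 3.247
endloop
endfacet
facet normal 0.817 -0.116 0.564
outer loop
vertex -1.218 2.151 2.871
vertex -1.362 2.967 3.247
vertex -2.049 1.511 3.943
endloop
endfacet
facet normal 0.817 -0.115 0.565
outer loop
vertex -2.049 1.511 3.943
vertex -1.362 2.967 3.247
vertex -2.194 2.327 4.319
endloop
endfacet
facet normal -0.554 -0.428 0.715
outer loop
vertex -2.049 1.511 3.943
vertex -2.194 2.327 4.319
vertex -2.766 2.01 3.686
endloop
endfacet

endsolid


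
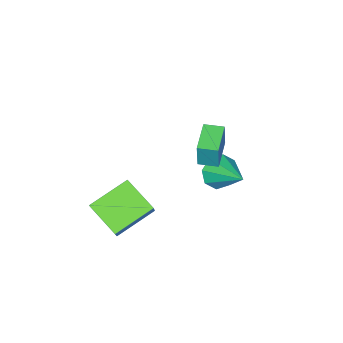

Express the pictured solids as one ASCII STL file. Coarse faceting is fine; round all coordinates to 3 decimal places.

solid 
facet normal -0.882 -0.441 0.167
outer loop
vertex 0.802 -1.093 3.405
vertex 0.421 -0.333 3.403
vertex 0.617 -1.19 2.173
endloop
endfacet
facet normal 0.449 -0.894 0.003
outer loop
vertex 1.859 -0.567 1.937
vertex 0.802 -1.093 3.405
vertex 0.617 -1.19 2.173
endloop
endfacet
facet normal -0.881 -0.442 0.168
outer loop
vertex 0.617 -1.19 2.173
vertex 0.421 -0.333 3.403
vertex 0.235 -0.43 2.17
endloop
endfacet
facet normal -0.148 -0.078 -0.986
outer loop
vertex 0.235 -0.43 2.17
vertex 1.859 -0.567 1.937
vertex 0.617 -1.19 2.173
endloop
endfacet
facet normal 0.149 0.077 0.986
outer loop
vertex 0.802 -1.093 3.405
vertex 1.663 0.29 3.167
vertex 0.421 -0.333 3.403
endloop
endfacet
facet normal 0.448 -0.894 0.003
outer loop
vertex 2.045 -0.47 3.17
vertex 0.802 -1.093 3.405
vertex 1.859 -0.567 1.937
endloop
endfacet
facet normal 0.147 0.078 0.986
outer loop
vertex 2.045 -0.47 3.17
vertex 1.663 0.29 3.167
vertex 0.802 -1.093 3.405
endloop
endfacet
facet normal -0.449 0.894 -0.003
outer loop
vertex 0.421 -0.333 3.403
vertex 1.663 0.29 3.167
vertex 0.235 -0.43 2.17
endloop
endfacet
facet normal -0.148 -0.077 -0.986
outer loop
vertex 1.478 0.193 1.935
vertex 1.859 -0.567 1.937
vertex 0.235 -0.43 2.17
endloop
endfacet
facet normal -0.449 0.894 -0.003
outer loop
vertex 0.235 -0.43 2.17
vertex 1.663 0.29 3.167
vertex 1.478 0.193 1.935
endloop
endfacet
facet normal 0.881 0.441 -0.168
outer loop
vertex 1.478 0.193 1.935
vertex 2.045 -0.47 3.17
vertex 1.859 -0.567 1.937
endloop
endfacet
facet normal 0.881 0.442 -0.167
outer loop
vertex 1.663 0.29 3.167
vertex 2.045 -0.47 3.17
vertex 1.478 0.193 1.935
endloop
endfacet
facet normal -0.279 -0.840 -0.465
outer loop
vertex -0.901 -1.654 -2.671
vertex -1.405 -1.868 -1.982
vertex -1.528 -1.415 -2.726
endloop
endfacet
facet normal 0.325 0.708 -0.627
outer loop
vertex -0.901 -1.654 -2.671
vertex -1.528 -1.415 -2.726
vertex -0.875 -0.272 -1.098
endloop
endfacet
facet normal -0.279 -0.840 -0.465
outer loop
vertex -1.528 -1.415 -2.726
vertex -1.405 -1.868 -1.982
vertex -2.083 -1.441 -2.346
endloop
endfacet
facet normal -0.343 0.828 -0.444
outer loop
vertex -1.528 -1.415 -2.726
vertex -2.083 -1.441 -2.346
vertex -0.875 -0.272 -1.098
endloop
endfacet
facet normal -0.279 -0.840 -0.466
outer loop
vertex -2.083 -1.441 -2.346
vertex -1.405 -1.868 -1.982
vertex -2.241 -1.718 -1.752
endloop
endfacet
facet normal -0.747 0.657 0.108
outer loop
vertex -2.083 -1.441 -2.346
vertex -2.241 -1.718 -1.752
vertex -0.875 -0.272 -1.098
endloop
endfacet
facet normal -0.279 -0.840 -0.465
outer loop
vertex -2.241 -1.718 -1.752
vertex -1.405 -1.868 -1.982
vertex -1.909 -2.082 -1.293
endloop
endfacet
facet normal -0.648 0.295 0.702
outer loop
vertex -2.241 -1.718 -1.752
vertex -1.909 -2.082 -1.293
vertex -0.875 -0.272 -1.098
endloop
endfacet
facet normal -0.279 -0.840 -0.465
outer loop
vertex -1.909 -2.082 -1.293
vertex -1.405 -1.868 -1.982
vertex -1.282 -2.321 -1.238
endloop
endfacet
facet normal -0.105 -0.047 0.993
outer loop
vertex -1.909 -2.082 -1.293
vertex -1.282 -2.321 -1.238
vertex -0.875 -0.272 -1.098
endloop
endfacet
facet normal -0.280 -0.840 -0.465
outer loop
vertex -1.282 -2.321 -1.238
vertex -1.405 -1.868 -1.982
vertex -0.727 -2.295 -1.619
endloop
endfacet
facet normal 0.563 -0.167 0.809
outer loop
vertex -1.282 -2.321 -1.238
vertex -0.727 -2.295 -1.619
vertex -0.875 -0.272 -1.098
endloop
endfacet
facet normal -0.279 -0.839 -0.466
outer loop
vertex -0.727 -2.295 -1.619
vertex -1.405 -1.868 -1.982
vertex -0.569 -2.018 -2.212
endloop
endfacet
facet normal 0.966 0.004 0.259
outer loop
vertex -0.727 -2.295 -1.619
vertex -0.569 -2.018 -2.212
vertex -0.875 -0.272 -1.098
endloop
endfacet
facet normal -0.279 -0.840 -0.465
outer loop
vertex -0.569 -2.018 -2.212
vertex -1.405 -1.868 -1.982
vertex -0.901 -1.654 -2.671
endloop
endfacet
facet normal 0.867 0.367 -0.337
outer loop
vertex -0.569 -2.018 -2.212
vertex -0.901 -1.654 -2.671
vertex -0.875 -0.272 -1.098
endloop
endfacet
facet normal -0.506 -0.367 -0.780
outer loop
vertex 3.644 -4.659 -2.184
vertex 1.967 -4.018 -1.398
vertex 3.829 -3.162 -3.009
endloop
endfacet
facet normal 0.856 -0.327 -0.401
outer loop
vertex 4.573 -2.622 -1.862
vertex 3.644 -4.659 -2.184
vertex 3.829 -3.162 -3.009
endloop
endfacet
facet normal -0.506 -0.367 -0.780
outer loop
vertex 3.829 -3.162 -3.009
vertex 1.967 -4.018 -1.398
vertex 2.152 -2.521 -2.223
endloop
endfacet
facet normal 0.108 0.871 -0.480
outer loop
vertex 2.152 -2.521 -2.223
vertex 4.573 -2.622 -1.862
vertex 3.829 -3.162 -3.009
endloop
endfacet
facet normal -0.108 -0.871 0.480
outer loop
vertex 3.644 -4.659 -2.184
vertex 2.711 -3.478 -0.251
vertex 1.967 -4.018 -1.398
endloop
endfacet
facet normal 0.856 -0.327 -0.401
outer loop
vertex 4.388 -4.119 -1.037
vertex 3.644 -4.659 -2.184
vertex 4.573 -2.622 -1.862
endloop
endfacet
facet normal -0.108 -0.871 0.480
outer loop
vertex 4.388 -4.119 -1.037
vertex 2.711 -3.478 -0.251
vertex 3.644 -4.659 -2.184
endloop
endfacet
facet normal -0.856 0.327 0.401
outer loop
vertex 1.967 -4.018 -1.398
vertex 2.711 -3.478 -0.251
vertex 2.152 -2.521 -2.223
endloop
endfacet
facet normal 0.108 0.871 -0.480
outer loop
vertex 2.896 -1.981 -1.076
vertex 4.573 -2.622 -1.862
vertex 2.152 -2.521 -2.223
endloop
endfacet
facet normal -0.856 0.327 0.401
outer loop
vertex 2.152 -2.521 -2.223
vertex 2.711 -3.478 -0.251
vertex 2.896 -1.981 -1.076
endloop
endfacet
facet normal 0.506 0.367 0.780
outer loop
vertex 2.896 -1.981 -1.076
vertex 4.388 -4.119 -1.037
vertex 4.573 -2.622 -1.862
endloop
endfacet
facet normal 0.506 0.367 0.780
outer loop
vertex 2.711 -3.478 -0.251
vertex 4.388 -4.119 -1.037
vertex 2.896 -1.981 -1.076
endloop
endfacet

endsolid


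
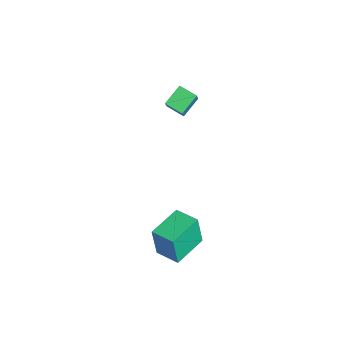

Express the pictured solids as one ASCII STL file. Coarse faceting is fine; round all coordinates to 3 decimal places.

solid 
facet normal -0.668 0.740 0.077
outer loop
vertex 2.022 -1.924 -2.106
vertex 2.929 -1.119 -1.975
vertex 2.069 -1.712 -3.731
endloop
endfacet
facet normal -0.744 -0.659 -0.108
outer loop
vertex 3.231 -3.001 -3.865
vertex 2.022 -1.924 -2.106
vertex 2.069 -1.712 -3.731
endloop
endfacet
facet normal -0.668 0.741 0.077
outer loop
vertex 2.069 -1.712 -3.731
vertex 2.929 -1.119 -1.975
vertex 2.976 -0.908 -3.6
endloop
endfacet
facet normal 0.029 0.129 -0.991
outer loop
vertex 2.976 -0.908 -3.6
vertex 3.231 -3.001 -3.865
vertex 2.069 -1.712 -3.731
endloop
endfacet
facet normal -0.029 -0.129 0.991
outer loop
vertex 2.022 -1.924 -2.106
vertex 4.091 -2.408 -2.109
vertex 2.929 -1.119 -1.975
endloop
endfacet
facet normal -0.744 -0.660 -0.107
outer loop
vertex 3.184 -3.212 -2.24
vertex 2.022 -1.924 -2.106
vertex 3.231 -3.001 -3.865
endloop
endfacet
facet normal -0.029 -0.129 0.991
outer loop
vertex 3.184 -3.212 -2.24
vertex 4.091 -2.408 -2.109
vertex 2.022 -1.924 -2.106
endloop
endfacet
facet normal 0.744 0.660 0.107
outer loop
vertex 2.929 -1.119 -1.975
vertex 4.091 -2.408 -2.109
vertex 2.976 -0.908 -3.6
endloop
endfacet
facet normal 0.029 0.129 -0.991
outer loop
vertex 4.138 -2.196 -3.734
vertex 3.231 -3.001 -3.865
vertex 2.976 -0.908 -3.6
endloop
endfacet
facet normal 0.744 0.660 0.108
outer loop
vertex 2.976 -0.908 -3.6
vertex 4.091 -2.408 -2.109
vertex 4.138 -2.196 -3.734
endloop
endfacet
facet normal 0.668 -0.740 -0.077
outer loop
vertex 4.138 -2.196 -3.734
vertex 3.184 -3.212 -2.24
vertex 3.231 -3.001 -3.865
endloop
endfacet
facet normal 0.668 -0.741 -0.077
outer loop
vertex 4.091 -2.408 -2.109
vertex 3.184 -3.212 -2.24
vertex 4.138 -2.196 -3.734
endloop
endfacet
facet normal -0.610 0.144 -0.779
outer loop
vertex -2.775 -1.609 0.697
vertex -3.381 -0.849 1.312
vertex -2.219 -0.916 0.39
endloop
endfacet
facet normal 0.528 -0.660 -0.534
outer loop
vertex -1.219 -1.151 1.668
vertex -2.775 -1.609 0.697
vertex -2.219 -0.916 0.39
endloop
endfacet
facet normal -0.610 0.143 -0.779
outer loop
vertex -2.219 -0.916 0.39
vertex -3.381 -0.849 1.312
vertex -2.825 -0.156 1.004
endloop
endfacet
facet normal 0.592 0.737 -0.328
outer loop
vertex -2.825 -0.156 1.004
vertex -1.219 -1.151 1.668
vertex -2.219 -0.916 0.39
endloop
endfacet
facet normal -0.592 -0.737 0.327
outer loop
vertex -2.775 -1.609 0.697
vertex -2.381 -1.084 2.59
vertex -3.381 -0.849 1.312
endloop
endfacet
facet normal 0.528 -0.661 -0.534
outer loop
vertex -1.775 -1.844 1.976
vertex -2.775 -1.609 0.697
vertex -1.219 -1.151 1.668
endloop
endfacet
facet normal -0.592 -0.737 0.327
outer loop
vertex -1.775 -1.844 1.976
vertex -2.381 -1.084 2.59
vertex -2.775 -1.609 0.697
endloop
endfacet
facet normal -0.527 0.661 0.534
outer loop
vertex -3.381 -0.849 1.312
vertex -2.381 -1.084 2.59
vertex -2.825 -0.156 1.004
endloop
endfacet
facet normal 0.592 0.737 -0.327
outer loop
vertex -1.825 -0.391 2.283
vertex -1.219 -1.151 1.668
vertex -2.825 -0.156 1.004
endloop
endfacet
facet normal -0.528 0.660 0.534
outer loop
vertex -2.825 -0.156 1.004
vertex -2.381 -1.084 2.59
vertex -1.825 -0.391 2.283
endloop
endfacet
facet normal 0.610 -0.144 0.779
outer loop
vertex -1.825 -0.391 2.283
vertex -1.775 -1.844 1.976
vertex -1.219 -1.151 1.668
endloop
endfacet
facet normal 0.610 -0.144 0.780
outer loop
vertex -2.381 -1.084 2.59
vertex -1.775 -1.844 1.976
vertex -1.825 -0.391 2.283
endloop
endfacet

endsolid


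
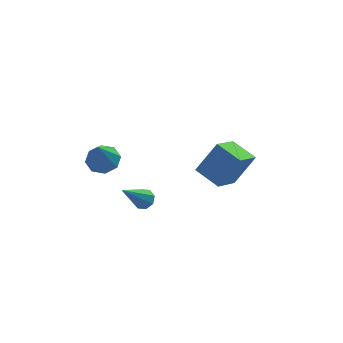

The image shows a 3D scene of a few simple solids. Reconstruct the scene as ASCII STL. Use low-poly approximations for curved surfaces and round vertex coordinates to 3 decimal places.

solid 
facet normal 0.551 0.279 -0.787
outer loop
vertex -1.506 -2.32 -3.472
vertex -1.928 -2.166 -3.713
vertex -1.591 -1.946 -3.399
endloop
endfacet
facet normal 0.661 0.004 0.750
outer loop
vertex -1.506 -2.32 -3.472
vertex -1.591 -1.946 -3.399
vertex -3.052 -2.734 -2.107
endloop
endfacet
facet normal 0.551 0.279 -0.787
outer loop
vertex -1.591 -1.946 -3.399
vertex -1.928 -2.166 -3.713
vertex -1.874 -1.701 -3.51
endloop
endfacet
facet normal 0.280 0.646 0.711
outer loop
vertex -1.591 -1.946 -3.399
vertex -1.874 -1.701 -3.51
vertex -3.052 -2.734 -2.107
endloop
endfacet
facet normal 0.550 0.280 -0.787
outer loop
vertex -1.874 -1.701 -3.51
vertex -1.928 -2.166 -3.713
vertex -2.189 -1.728 -3.74
endloop
endfacet
facet normal -0.336 0.871 0.359
outer loop
vertex -1.874 -1.701 -3.51
vertex -2.189 -1.728 -3.74
vertex -3.052 -2.734 -2.107
endloop
endfacet
facet normal 0.550 0.279 -0.787
outer loop
vertex -2.189 -1.728 -3.74
vertex -1.928 -2.166 -3.713
vertex -2.351 -2.012 -3.954
endloop
endfacet
facet normal -0.830 0.549 -0.100
outer loop
vertex -2.189 -1.728 -3.74
vertex -2.351 -2.012 -3.954
vertex -3.052 -2.734 -2.107
endloop
endfacet
facet normal 0.550 0.278 -0.788
outer loop
vertex -2.351 -2.012 -3.954
vertex -1.928 -2.166 -3.713
vertex -2.265 -2.386 -4.026
endloop
endfacet
facet normal -0.908 -0.133 -0.397
outer loop
vertex -2.351 -2.012 -3.954
vertex -2.265 -2.386 -4.026
vertex -3.052 -2.734 -2.107
endloop
endfacet
facet normal 0.551 0.277 -0.787
outer loop
vertex -2.265 -2.386 -4.026
vertex -1.928 -2.166 -3.713
vertex -1.983 -2.631 -3.915
endloop
endfacet
facet normal -0.529 -0.770 -0.357
outer loop
vertex -2.265 -2.386 -4.026
vertex -1.983 -2.631 -3.915
vertex -3.052 -2.734 -2.107
endloop
endfacet
facet normal 0.551 0.277 -0.787
outer loop
vertex -1.983 -2.631 -3.915
vertex -1.928 -2.166 -3.713
vertex -1.668 -2.604 -3.685
endloop
endfacet
facet normal 0.089 -0.996 -0.004
outer loop
vertex -1.983 -2.631 -3.915
vertex -1.668 -2.604 -3.685
vertex -3.052 -2.734 -2.107
endloop
endfacet
facet normal 0.551 0.277 -0.788
outer loop
vertex -1.668 -2.604 -3.685
vertex -1.928 -2.166 -3.713
vertex -1.506 -2.32 -3.472
endloop
endfacet
facet normal 0.582 -0.674 0.455
outer loop
vertex -1.668 -2.604 -3.685
vertex -1.506 -2.32 -3.472
vertex -3.052 -2.734 -2.107
endloop
endfacet
facet normal -0.590 -0.536 0.604
outer loop
vertex 2.472 -1.83 -2.806
vertex 1.824 -0.741 -2.473
vertex 1.413 -2.076 -4.06
endloop
endfacet
facet normal 0.494 -0.832 -0.254
outer loop
vertex 2.536 -1.059 -5.207
vertex 2.472 -1.83 -2.806
vertex 1.413 -2.076 -4.06
endloop
endfacet
facet normal -0.591 -0.535 0.603
outer loop
vertex 1.413 -2.076 -4.06
vertex 1.824 -0.741 -2.473
vertex 0.766 -0.987 -3.728
endloop
endfacet
facet normal -0.638 -0.148 -0.756
outer loop
vertex 0.766 -0.987 -3.728
vertex 2.536 -1.059 -5.207
vertex 1.413 -2.076 -4.06
endloop
endfacet
facet normal 0.638 0.148 0.756
outer loop
vertex 2.472 -1.83 -2.806
vertex 2.947 0.276 -3.62
vertex 1.824 -0.741 -2.473
endloop
endfacet
facet normal 0.494 -0.831 -0.254
outer loop
vertex 3.594 -0.813 -3.952
vertex 2.472 -1.83 -2.806
vertex 2.536 -1.059 -5.207
endloop
endfacet
facet normal 0.638 0.148 0.756
outer loop
vertex 3.594 -0.813 -3.952
vertex 2.947 0.276 -3.62
vertex 2.472 -1.83 -2.806
endloop
endfacet
facet normal -0.494 0.832 0.254
outer loop
vertex 1.824 -0.741 -2.473
vertex 2.947 0.276 -3.62
vertex 0.766 -0.987 -3.728
endloop
endfacet
facet normal -0.638 -0.148 -0.756
outer loop
vertex 1.888 0.03 -4.874
vertex 2.536 -1.059 -5.207
vertex 0.766 -0.987 -3.728
endloop
endfacet
facet normal -0.494 0.831 0.254
outer loop
vertex 0.766 -0.987 -3.728
vertex 2.947 0.276 -3.62
vertex 1.888 0.03 -4.874
endloop
endfacet
facet normal 0.591 0.536 -0.603
outer loop
vertex 1.888 0.03 -4.874
vertex 3.594 -0.813 -3.952
vertex 2.536 -1.059 -5.207
endloop
endfacet
facet normal 0.591 0.535 -0.604
outer loop
vertex 2.947 0.276 -3.62
vertex 3.594 -0.813 -3.952
vertex 1.888 0.03 -4.874
endloop
endfacet
facet normal 0.229 0.299 -0.927
outer loop
vertex -2.064 0.547 -3.324
vertex -2.811 0.734 -3.448
vertex -2.186 1.112 -3.172
endloop
endfacet
facet normal 0.770 -0.005 0.638
outer loop
vertex -2.064 0.547 -3.324
vertex -2.186 1.112 -3.172
vertex -3.169 0.266 -1.992
endloop
endfacet
facet normal 0.228 0.299 -0.927
outer loop
vertex -2.186 1.112 -3.172
vertex -2.811 0.734 -3.448
vertex -2.675 1.455 -3.182
endloop
endfacet
facet normal 0.384 0.569 0.728
outer loop
vertex -2.186 1.112 -3.172
vertex -2.675 1.455 -3.182
vertex -3.169 0.266 -1.992
endloop
endfacet
facet normal 0.228 0.299 -0.927
outer loop
vertex -2.675 1.455 -3.182
vertex -2.811 0.734 -3.448
vertex -3.243 1.376 -3.347
endloop
endfacet
facet normal -0.281 0.735 0.617
outer loop
vertex -2.675 1.455 -3.182
vertex -3.243 1.376 -3.347
vertex -3.169 0.266 -1.992
endloop
endfacet
facet normal 0.227 0.299 -0.927
outer loop
vertex -3.243 1.376 -3.347
vertex -2.811 0.734 -3.448
vertex -3.558 0.921 -3.571
endloop
endfacet
facet normal -0.839 0.398 0.372
outer loop
vertex -3.243 1.376 -3.347
vertex -3.558 0.921 -3.571
vertex -3.169 0.266 -1.992
endloop
endfacet
facet normal 0.227 0.299 -0.927
outer loop
vertex -3.558 0.921 -3.571
vertex -2.811 0.734 -3.448
vertex -3.436 0.357 -3.723
endloop
endfacet
facet normal -0.960 -0.244 0.135
outer loop
vertex -3.558 0.921 -3.571
vertex -3.436 0.357 -3.723
vertex -3.169 0.266 -1.992
endloop
endfacet
facet normal 0.228 0.298 -0.927
outer loop
vertex -3.436 0.357 -3.723
vertex -2.811 0.734 -3.448
vertex -2.947 0.014 -3.713
endloop
endfacet
facet normal -0.574 -0.817 0.046
outer loop
vertex -3.436 0.357 -3.723
vertex -2.947 0.014 -3.713
vertex -3.169 0.266 -1.992
endloop
endfacet
facet normal 0.228 0.298 -0.927
outer loop
vertex -2.947 0.014 -3.713
vertex -2.811 0.734 -3.448
vertex -2.379 0.093 -3.548
endloop
endfacet
facet normal 0.092 -0.984 0.156
outer loop
vertex -2.947 0.014 -3.713
vertex -2.379 0.093 -3.548
vertex -3.169 0.266 -1.992
endloop
endfacet
facet normal 0.229 0.299 -0.927
outer loop
vertex -2.379 0.093 -3.548
vertex -2.811 0.734 -3.448
vertex -2.064 0.547 -3.324
endloop
endfacet
facet normal 0.648 -0.647 0.401
outer loop
vertex -2.379 0.093 -3.548
vertex -2.064 0.547 -3.324
vertex -3.169 0.266 -1.992
endloop
endfacet

endsolid


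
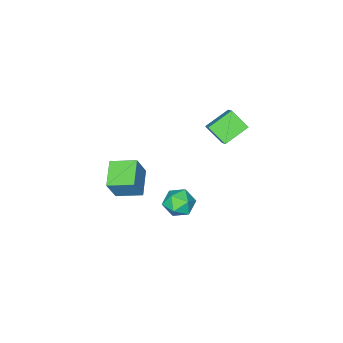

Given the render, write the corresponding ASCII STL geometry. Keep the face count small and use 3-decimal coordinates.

solid 
facet normal -0.595 0.772 0.223
outer loop
vertex -0.011 -0.885 0.88
vertex 1.156 0.206 0.217
vertex -0.762 -1.019 -0.662
endloop
endfacet
facet normal -0.675 -0.631 0.383
outer loop
vertex 0.184 -2.246 -1.017
vertex -0.011 -0.885 0.88
vertex -0.762 -1.019 -0.662
endloop
endfacet
facet normal -0.595 0.772 0.223
outer loop
vertex -0.762 -1.019 -0.662
vertex 1.156 0.206 0.217
vertex 0.405 0.073 -1.325
endloop
endfacet
facet normal -0.437 -0.077 -0.896
outer loop
vertex 0.405 0.073 -1.325
vertex 0.184 -2.246 -1.017
vertex -0.762 -1.019 -0.662
endloop
endfacet
facet normal 0.437 0.077 0.896
outer loop
vertex -0.011 -0.885 0.88
vertex 2.102 -1.021 -0.138
vertex 1.156 0.206 0.217
endloop
endfacet
facet normal -0.675 -0.631 0.383
outer loop
vertex 0.935 -2.113 0.525
vertex -0.011 -0.885 0.88
vertex 0.184 -2.246 -1.017
endloop
endfacet
facet normal 0.437 0.077 0.896
outer loop
vertex 0.935 -2.113 0.525
vertex 2.102 -1.021 -0.138
vertex -0.011 -0.885 0.88
endloop
endfacet
facet normal 0.675 0.631 -0.383
outer loop
vertex 1.156 0.206 0.217
vertex 2.102 -1.021 -0.138
vertex 0.405 0.073 -1.325
endloop
endfacet
facet normal -0.437 -0.077 -0.896
outer loop
vertex 1.351 -1.155 -1.68
vertex 0.184 -2.246 -1.017
vertex 0.405 0.073 -1.325
endloop
endfacet
facet normal 0.675 0.631 -0.383
outer loop
vertex 0.405 0.073 -1.325
vertex 2.102 -1.021 -0.138
vertex 1.351 -1.155 -1.68
endloop
endfacet
facet normal 0.595 -0.772 -0.223
outer loop
vertex 1.351 -1.155 -1.68
vertex 0.935 -2.113 0.525
vertex 0.184 -2.246 -1.017
endloop
endfacet
facet normal 0.596 -0.772 -0.223
outer loop
vertex 2.102 -1.021 -0.138
vertex 0.935 -2.113 0.525
vertex 1.351 -1.155 -1.68
endloop
endfacet
facet normal 0.388 0.910 0.144
outer loop
vertex -1.993 1.204 -3.887
vertex -2.051 1.067 -2.868
vertex -1.201 0.786 -3.378
endloop
endfacet
facet normal 0.628 0.625 -0.463
outer loop
vertex -1.993 1.204 -3.887
vertex -1.201 0.786 -3.378
vertex -1.489 0.4 -4.289
endloop
endfacet
facet normal 0.064 0.478 -0.876
outer loop
vertex -1.993 1.204 -3.887
vertex -1.489 0.4 -4.289
vertex -2.518 0.442 -4.341
endloop
endfacet
facet normal -0.524 0.672 -0.523
outer loop
vertex -1.993 1.204 -3.887
vertex -2.518 0.442 -4.341
vertex -2.865 0.854 -3.463
endloop
endfacet
facet normal -0.325 0.940 0.108
outer loop
vertex -1.993 1.204 -3.887
vertex -2.865 0.854 -3.463
vertex -2.051 1.067 -2.868
endloop
endfacet
facet normal 0.952 0.010 -0.305
outer loop
vertex -1.489 0.4 -4.289
vertex -1.201 0.786 -3.378
vertex -1.235 -0.234 -3.517
endloop
endfacet
facet normal 0.563 0.472 0.678
outer loop
vertex -1.201 0.786 -3.378
vertex -2.051 1.067 -2.868
vertex -1.582 0.178 -2.639
endloop
endfacet
facet normal -0.589 0.519 0.620
outer loop
vertex -2.051 1.067 -2.868
vertex -2.865 0.854 -3.463
vertex -2.611 0.22 -2.691
endloop
endfacet
facet normal -0.912 0.085 -0.400
outer loop
vertex -2.865 0.854 -3.463
vertex -2.518 0.442 -4.341
vertex -2.899 -0.166 -3.602
endloop
endfacet
facet normal 0.040 -0.230 -0.972
outer loop
vertex -2.518 0.442 -4.341
vertex -1.489 0.4 -4.289
vertex -2.049 -0.447 -4.112
endloop
endfacet
facet normal 0.524 -0.672 0.523
outer loop
vertex -2.107 -0.584 -3.093
vertex -1.235 -0.234 -3.517
vertex -1.582 0.178 -2.639
endloop
endfacet
facet normal -0.064 -0.478 0.876
outer loop
vertex -2.107 -0.584 -3.093
vertex -1.582 0.178 -2.639
vertex -2.611 0.22 -2.691
endloop
endfacet
facet normal -0.628 -0.625 0.463
outer loop
vertex -2.107 -0.584 -3.093
vertex -2.611 0.22 -2.691
vertex -2.899 -0.166 -3.602
endloop
endfacet
facet normal -0.388 -0.910 -0.144
outer loop
vertex -2.107 -0.584 -3.093
vertex -2.899 -0.166 -3.602
vertex -2.049 -0.447 -4.112
endloop
endfacet
facet normal 0.325 -0.940 -0.108
outer loop
vertex -2.107 -0.584 -3.093
vertex -2.049 -0.447 -4.112
vertex -1.235 -0.234 -3.517
endloop
endfacet
facet normal 0.912 -0.085 0.400
outer loop
vertex -1.582 0.178 -2.639
vertex -1.235 -0.234 -3.517
vertex -1.201 0.786 -3.378
endloop
endfacet
facet normal -0.040 0.230 0.972
outer loop
vertex -2.611 0.22 -2.691
vertex -1.582 0.178 -2.639
vertex -2.051 1.067 -2.868
endloop
endfacet
facet normal -0.952 -0.010 0.305
outer loop
vertex -2.899 -0.166 -3.602
vertex -2.611 0.22 -2.691
vertex -2.865 0.854 -3.463
endloop
endfacet
facet normal -0.563 -0.472 -0.678
outer loop
vertex -2.049 -0.447 -4.112
vertex -2.899 -0.166 -3.602
vertex -2.518 0.442 -4.341
endloop
endfacet
facet normal 0.589 -0.519 -0.620
outer loop
vertex -1.235 -0.234 -3.517
vertex -2.049 -0.447 -4.112
vertex -1.489 0.4 -4.289
endloop
endfacet
facet normal -0.458 -0.610 -0.647
outer loop
vertex -5.063 1.013 3.567
vertex -5.306 2.098 2.716
vertex -3.607 0.735 2.797
endloop
endfacet
facet normal 0.173 -0.776 0.607
outer loop
vertex -2.654 2.002 4.144
vertex -5.063 1.013 3.567
vertex -3.607 0.735 2.797
endloop
endfacet
facet normal -0.458 -0.609 -0.647
outer loop
vertex -3.607 0.735 2.797
vertex -5.306 2.098 2.716
vertex -3.849 1.82 1.947
endloop
endfacet
facet normal 0.872 -0.166 -0.460
outer loop
vertex -3.849 1.82 1.947
vertex -2.654 2.002 4.144
vertex -3.607 0.735 2.797
endloop
endfacet
facet normal -0.872 0.166 0.461
outer loop
vertex -5.063 1.013 3.567
vertex -4.353 3.365 4.063
vertex -5.306 2.098 2.716
endloop
endfacet
facet normal 0.173 -0.775 0.608
outer loop
vertex -4.111 2.28 4.913
vertex -5.063 1.013 3.567
vertex -2.654 2.002 4.144
endloop
endfacet
facet normal -0.872 0.166 0.460
outer loop
vertex -4.111 2.28 4.913
vertex -4.353 3.365 4.063
vertex -5.063 1.013 3.567
endloop
endfacet
facet normal -0.173 0.775 -0.607
outer loop
vertex -5.306 2.098 2.716
vertex -4.353 3.365 4.063
vertex -3.849 1.82 1.947
endloop
endfacet
facet normal 0.872 -0.166 -0.461
outer loop
vertex -2.897 3.087 3.293
vertex -2.654 2.002 4.144
vertex -3.849 1.82 1.947
endloop
endfacet
facet normal -0.173 0.775 -0.607
outer loop
vertex -3.849 1.82 1.947
vertex -4.353 3.365 4.063
vertex -2.897 3.087 3.293
endloop
endfacet
facet normal 0.458 0.610 0.647
outer loop
vertex -2.897 3.087 3.293
vertex -4.111 2.28 4.913
vertex -2.654 2.002 4.144
endloop
endfacet
facet normal 0.459 0.609 0.647
outer loop
vertex -4.353 3.365 4.063
vertex -4.111 2.28 4.913
vertex -2.897 3.087 3.293
endloop
endfacet

endsolid


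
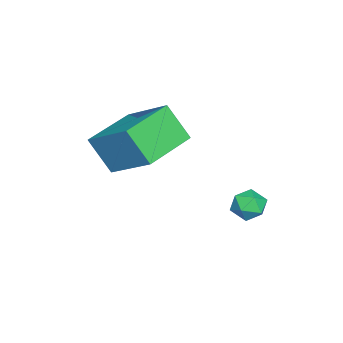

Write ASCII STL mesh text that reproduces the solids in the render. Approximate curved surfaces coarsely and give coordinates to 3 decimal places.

solid 
facet normal -0.852 0.372 0.369
outer loop
vertex -2.315 -0.24 -3.08
vertex -2.099 -0.337 -2.484
vertex -1.984 0.22 -2.78
endloop
endfacet
facet normal -0.695 0.670 -0.261
outer loop
vertex -2.315 -0.24 -3.08
vertex -1.984 0.22 -2.78
vertex -1.872 0.095 -3.399
endloop
endfacet
facet normal -0.649 0.148 -0.746
outer loop
vertex -2.315 -0.24 -3.08
vertex -1.872 0.095 -3.399
vertex -1.918 -0.539 -3.485
endloop
endfacet
facet normal -0.778 -0.471 -0.415
outer loop
vertex -2.315 -0.24 -3.08
vertex -1.918 -0.539 -3.485
vertex -2.058 -0.806 -2.92
endloop
endfacet
facet normal -0.903 -0.333 0.273
outer loop
vertex -2.315 -0.24 -3.08
vertex -2.058 -0.806 -2.92
vertex -2.099 -0.337 -2.484
endloop
endfacet
facet normal -0.053 0.977 -0.207
outer loop
vertex -1.872 0.095 -3.399
vertex -1.984 0.22 -2.78
vertex -1.382 0.206 -3.0
endloop
endfacet
facet normal -0.306 0.495 0.813
outer loop
vertex -1.984 0.22 -2.78
vertex -2.099 -0.337 -2.484
vertex -1.522 -0.061 -2.435
endloop
endfacet
facet normal -0.389 -0.645 0.657
outer loop
vertex -2.099 -0.337 -2.484
vertex -2.058 -0.806 -2.92
vertex -1.568 -0.695 -2.521
endloop
endfacet
facet normal -0.187 -0.869 -0.457
outer loop
vertex -2.058 -0.806 -2.92
vertex -1.918 -0.539 -3.485
vertex -1.456 -0.82 -3.14
endloop
endfacet
facet normal 0.021 0.133 -0.991
outer loop
vertex -1.918 -0.539 -3.485
vertex -1.872 0.095 -3.399
vertex -1.341 -0.263 -3.436
endloop
endfacet
facet normal 0.778 0.471 0.415
outer loop
vertex -1.125 -0.36 -2.84
vertex -1.382 0.206 -3.0
vertex -1.522 -0.061 -2.435
endloop
endfacet
facet normal 0.649 -0.148 0.746
outer loop
vertex -1.125 -0.36 -2.84
vertex -1.522 -0.061 -2.435
vertex -1.568 -0.695 -2.521
endloop
endfacet
facet normal 0.695 -0.670 0.261
outer loop
vertex -1.125 -0.36 -2.84
vertex -1.568 -0.695 -2.521
vertex -1.456 -0.82 -3.14
endloop
endfacet
facet normal 0.852 -0.372 -0.369
outer loop
vertex -1.125 -0.36 -2.84
vertex -1.456 -0.82 -3.14
vertex -1.341 -0.263 -3.436
endloop
endfacet
facet normal 0.903 0.333 -0.273
outer loop
vertex -1.125 -0.36 -2.84
vertex -1.341 -0.263 -3.436
vertex -1.382 0.206 -3.0
endloop
endfacet
facet normal 0.187 0.869 0.457
outer loop
vertex -1.522 -0.061 -2.435
vertex -1.382 0.206 -3.0
vertex -1.984 0.22 -2.78
endloop
endfacet
facet normal -0.021 -0.133 0.991
outer loop
vertex -1.568 -0.695 -2.521
vertex -1.522 -0.061 -2.435
vertex -2.099 -0.337 -2.484
endloop
endfacet
facet normal 0.053 -0.977 0.207
outer loop
vertex -1.456 -0.82 -3.14
vertex -1.568 -0.695 -2.521
vertex -2.058 -0.806 -2.92
endloop
endfacet
facet normal 0.306 -0.495 -0.813
outer loop
vertex -1.341 -0.263 -3.436
vertex -1.456 -0.82 -3.14
vertex -1.918 -0.539 -3.485
endloop
endfacet
facet normal 0.389 0.645 -0.657
outer loop
vertex -1.382 0.206 -3.0
vertex -1.341 -0.263 -3.436
vertex -1.872 0.095 -3.399
endloop
endfacet
facet normal -0.937 0.331 0.111
outer loop
vertex -1.083 -2.725 1.399
vertex -0.942 -1.928 0.208
vertex -1.737 -4.215 0.324
endloop
endfacet
facet normal -0.099 -0.553 0.827
outer loop
vertex 0.062 -4.852 0.112
vertex -1.083 -2.725 1.399
vertex -1.737 -4.215 0.324
endloop
endfacet
facet normal -0.937 0.331 0.111
outer loop
vertex -1.737 -4.215 0.324
vertex -0.942 -1.928 0.208
vertex -1.596 -3.418 -0.866
endloop
endfacet
facet normal -0.335 -0.764 -0.551
outer loop
vertex -1.596 -3.418 -0.866
vertex 0.062 -4.852 0.112
vertex -1.737 -4.215 0.324
endloop
endfacet
facet normal 0.335 0.764 0.551
outer loop
vertex -1.083 -2.725 1.399
vertex 0.857 -2.565 -0.004
vertex -0.942 -1.928 0.208
endloop
endfacet
facet normal -0.098 -0.553 0.827
outer loop
vertex 0.716 -3.362 1.186
vertex -1.083 -2.725 1.399
vertex 0.062 -4.852 0.112
endloop
endfacet
facet normal 0.336 0.764 0.551
outer loop
vertex 0.716 -3.362 1.186
vertex 0.857 -2.565 -0.004
vertex -1.083 -2.725 1.399
endloop
endfacet
facet normal 0.098 0.553 -0.827
outer loop
vertex -0.942 -1.928 0.208
vertex 0.857 -2.565 -0.004
vertex -1.596 -3.418 -0.866
endloop
endfacet
facet normal -0.336 -0.764 -0.551
outer loop
vertex 0.203 -4.055 -1.079
vertex 0.062 -4.852 0.112
vertex -1.596 -3.418 -0.866
endloop
endfacet
facet normal 0.098 0.554 -0.827
outer loop
vertex -1.596 -3.418 -0.866
vertex 0.857 -2.565 -0.004
vertex 0.203 -4.055 -1.079
endloop
endfacet
facet normal 0.937 -0.331 -0.111
outer loop
vertex 0.203 -4.055 -1.079
vertex 0.716 -3.362 1.186
vertex 0.062 -4.852 0.112
endloop
endfacet
facet normal 0.937 -0.331 -0.111
outer loop
vertex 0.857 -2.565 -0.004
vertex 0.716 -3.362 1.186
vertex 0.203 -4.055 -1.079
endloop
endfacet

endsolid


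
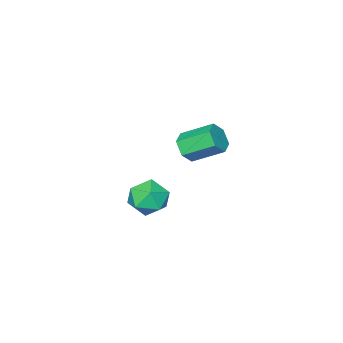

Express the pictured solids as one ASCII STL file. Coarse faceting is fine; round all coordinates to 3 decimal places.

solid 
facet normal 0.477 -0.721 -0.503
outer loop
vertex -1.659 -1.076 -1.865
vertex -2.142 -1.025 -2.396
vertex -1.547 -0.621 -2.411
endloop
endfacet
facet normal 0.865 0.284 0.414
outer loop
vertex -1.659 -1.076 -1.865
vertex -1.547 -0.621 -2.411
vertex -2.395 0.035 -1.092
endloop
endfacet
facet normal 0.865 0.283 0.415
outer loop
vertex -2.395 0.035 -1.092
vertex -1.547 -0.621 -2.411
vertex -2.282 0.49 -1.638
endloop
endfacet
facet normal -0.478 0.721 0.502
outer loop
vertex -2.395 0.035 -1.092
vertex -2.282 0.49 -1.638
vertex -2.878 0.085 -1.624
endloop
endfacet
facet normal 0.477 -0.721 -0.502
outer loop
vertex -1.547 -0.621 -2.411
vertex -2.142 -1.025 -2.396
vertex -2.03 -0.57 -2.943
endloop
endfacet
facet normal 0.568 0.689 -0.450
outer loop
vertex -1.547 -0.621 -2.411
vertex -2.03 -0.57 -2.943
vertex -2.282 0.49 -1.638
endloop
endfacet
facet normal 0.567 0.689 -0.450
outer loop
vertex -2.282 0.49 -1.638
vertex -2.03 -0.57 -2.943
vertex -2.765 0.54 -2.17
endloop
endfacet
facet normal -0.478 0.721 0.502
outer loop
vertex -2.282 0.49 -1.638
vertex -2.765 0.54 -2.17
vertex -2.878 0.085 -1.624
endloop
endfacet
facet normal 0.478 -0.721 -0.502
outer loop
vertex -2.03 -0.57 -2.943
vertex -2.142 -1.025 -2.396
vertex -2.625 -0.975 -2.928
endloop
endfacet
facet normal -0.298 0.405 -0.865
outer loop
vertex -2.03 -0.57 -2.943
vertex -2.625 -0.975 -2.928
vertex -2.765 0.54 -2.17
endloop
endfacet
facet normal -0.296 0.405 -0.865
outer loop
vertex -2.765 0.54 -2.17
vertex -2.625 -0.975 -2.928
vertex -3.361 0.136 -2.155
endloop
endfacet
facet normal -0.476 0.721 0.503
outer loop
vertex -2.765 0.54 -2.17
vertex -3.361 0.136 -2.155
vertex -2.878 0.085 -1.624
endloop
endfacet
facet normal 0.478 -0.721 -0.502
outer loop
vertex -2.625 -0.975 -2.928
vertex -2.142 -1.025 -2.396
vertex -2.738 -1.43 -2.382
endloop
endfacet
facet normal -0.864 -0.284 -0.415
outer loop
vertex -2.625 -0.975 -2.928
vertex -2.738 -1.43 -2.382
vertex -3.361 0.136 -2.155
endloop
endfacet
facet normal -0.865 -0.284 -0.414
outer loop
vertex -3.361 0.136 -2.155
vertex -2.738 -1.43 -2.382
vertex -3.473 -0.319 -1.609
endloop
endfacet
facet normal -0.477 0.721 0.503
outer loop
vertex -3.361 0.136 -2.155
vertex -3.473 -0.319 -1.609
vertex -2.878 0.085 -1.624
endloop
endfacet
facet normal 0.478 -0.721 -0.502
outer loop
vertex -2.738 -1.43 -2.382
vertex -2.142 -1.025 -2.396
vertex -2.255 -1.48 -1.85
endloop
endfacet
facet normal -0.568 -0.689 0.451
outer loop
vertex -2.738 -1.43 -2.382
vertex -2.255 -1.48 -1.85
vertex -3.473 -0.319 -1.609
endloop
endfacet
facet normal -0.568 -0.689 0.450
outer loop
vertex -3.473 -0.319 -1.609
vertex -2.255 -1.48 -1.85
vertex -2.99 -0.37 -1.077
endloop
endfacet
facet normal -0.477 0.721 0.502
outer loop
vertex -3.473 -0.319 -1.609
vertex -2.99 -0.37 -1.077
vertex -2.878 0.085 -1.624
endloop
endfacet
facet normal 0.476 -0.721 -0.503
outer loop
vertex -2.255 -1.48 -1.85
vertex -2.142 -1.025 -2.396
vertex -1.659 -1.076 -1.865
endloop
endfacet
facet normal 0.297 -0.406 0.865
outer loop
vertex -2.255 -1.48 -1.85
vertex -1.659 -1.076 -1.865
vertex -2.99 -0.37 -1.077
endloop
endfacet
facet normal 0.297 -0.405 0.865
outer loop
vertex -2.99 -0.37 -1.077
vertex -1.659 -1.076 -1.865
vertex -2.395 0.035 -1.092
endloop
endfacet
facet normal -0.478 0.721 0.502
outer loop
vertex -2.99 -0.37 -1.077
vertex -2.395 0.035 -1.092
vertex -2.878 0.085 -1.624
endloop
endfacet
facet normal -0.926 0.368 -0.079
outer loop
vertex 1.552 1.95 -2.651
vertex 1.26 1.341 -2.065
vertex 1.551 2.135 -1.776
endloop
endfacet
facet normal -0.439 0.879 -0.186
outer loop
vertex 1.552 1.95 -2.651
vertex 1.551 2.135 -1.776
vertex 2.247 2.375 -2.283
endloop
endfacet
facet normal -0.026 0.678 -0.734
outer loop
vertex 1.552 1.95 -2.651
vertex 2.247 2.375 -2.283
vertex 2.386 1.729 -2.885
endloop
endfacet
facet normal -0.259 0.044 -0.965
outer loop
vertex 1.552 1.95 -2.651
vertex 2.386 1.729 -2.885
vertex 1.776 1.09 -2.75
endloop
endfacet
facet normal -0.815 -0.148 -0.560
outer loop
vertex 1.552 1.95 -2.651
vertex 1.776 1.09 -2.75
vertex 1.26 1.341 -2.065
endloop
endfacet
facet normal -0.029 0.918 0.395
outer loop
vertex 2.247 2.375 -2.283
vertex 1.551 2.135 -1.776
vertex 2.384 2.03 -1.47
endloop
endfacet
facet normal -0.817 0.092 0.569
outer loop
vertex 1.551 2.135 -1.776
vertex 1.26 1.341 -2.065
vertex 1.774 1.391 -1.335
endloop
endfacet
facet normal -0.637 -0.742 -0.208
outer loop
vertex 1.26 1.341 -2.065
vertex 1.776 1.09 -2.75
vertex 1.913 0.745 -1.937
endloop
endfacet
facet normal 0.262 -0.433 -0.863
outer loop
vertex 1.776 1.09 -2.75
vertex 2.386 1.729 -2.885
vertex 2.609 0.985 -2.444
endloop
endfacet
facet normal 0.638 0.594 -0.490
outer loop
vertex 2.386 1.729 -2.885
vertex 2.247 2.375 -2.283
vertex 2.9 1.779 -2.155
endloop
endfacet
facet normal 0.259 -0.044 0.965
outer loop
vertex 2.608 1.17 -1.569
vertex 2.384 2.03 -1.47
vertex 1.774 1.391 -1.335
endloop
endfacet
facet normal 0.026 -0.678 0.734
outer loop
vertex 2.608 1.17 -1.569
vertex 1.774 1.391 -1.335
vertex 1.913 0.745 -1.937
endloop
endfacet
facet normal 0.439 -0.879 0.186
outer loop
vertex 2.608 1.17 -1.569
vertex 1.913 0.745 -1.937
vertex 2.609 0.985 -2.444
endloop
endfacet
facet normal 0.926 -0.368 0.079
outer loop
vertex 2.608 1.17 -1.569
vertex 2.609 0.985 -2.444
vertex 2.9 1.779 -2.155
endloop
endfacet
facet normal 0.815 0.148 0.560
outer loop
vertex 2.608 1.17 -1.569
vertex 2.9 1.779 -2.155
vertex 2.384 2.03 -1.47
endloop
endfacet
facet normal -0.262 0.433 0.863
outer loop
vertex 1.774 1.391 -1.335
vertex 2.384 2.03 -1.47
vertex 1.551 2.135 -1.776
endloop
endfacet
facet normal -0.638 -0.594 0.490
outer loop
vertex 1.913 0.745 -1.937
vertex 1.774 1.391 -1.335
vertex 1.26 1.341 -2.065
endloop
endfacet
facet normal 0.029 -0.918 -0.395
outer loop
vertex 2.609 0.985 -2.444
vertex 1.913 0.745 -1.937
vertex 1.776 1.09 -2.75
endloop
endfacet
facet normal 0.817 -0.092 -0.569
outer loop
vertex 2.9 1.779 -2.155
vertex 2.609 0.985 -2.444
vertex 2.386 1.729 -2.885
endloop
endfacet
facet normal 0.637 0.742 0.208
outer loop
vertex 2.384 2.03 -1.47
vertex 2.9 1.779 -2.155
vertex 2.247 2.375 -2.283
endloop
endfacet

endsolid
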